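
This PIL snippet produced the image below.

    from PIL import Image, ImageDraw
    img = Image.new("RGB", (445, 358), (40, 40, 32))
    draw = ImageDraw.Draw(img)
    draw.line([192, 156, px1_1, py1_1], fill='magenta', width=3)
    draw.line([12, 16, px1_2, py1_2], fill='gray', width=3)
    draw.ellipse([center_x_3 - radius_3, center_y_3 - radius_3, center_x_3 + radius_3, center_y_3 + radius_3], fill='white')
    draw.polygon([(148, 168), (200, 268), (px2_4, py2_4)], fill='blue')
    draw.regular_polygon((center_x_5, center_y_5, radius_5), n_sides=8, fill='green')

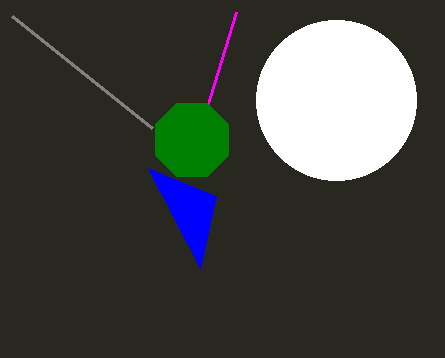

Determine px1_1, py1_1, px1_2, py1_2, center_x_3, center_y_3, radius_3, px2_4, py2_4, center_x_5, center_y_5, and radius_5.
px1_1 = 236; py1_1 = 12; px1_2 = 152; py1_2 = 128; center_x_3 = 336; center_y_3 = 100; radius_3 = 80; px2_4 = 216; py2_4 = 196; center_x_5 = 192; center_y_5 = 140; radius_5 = 40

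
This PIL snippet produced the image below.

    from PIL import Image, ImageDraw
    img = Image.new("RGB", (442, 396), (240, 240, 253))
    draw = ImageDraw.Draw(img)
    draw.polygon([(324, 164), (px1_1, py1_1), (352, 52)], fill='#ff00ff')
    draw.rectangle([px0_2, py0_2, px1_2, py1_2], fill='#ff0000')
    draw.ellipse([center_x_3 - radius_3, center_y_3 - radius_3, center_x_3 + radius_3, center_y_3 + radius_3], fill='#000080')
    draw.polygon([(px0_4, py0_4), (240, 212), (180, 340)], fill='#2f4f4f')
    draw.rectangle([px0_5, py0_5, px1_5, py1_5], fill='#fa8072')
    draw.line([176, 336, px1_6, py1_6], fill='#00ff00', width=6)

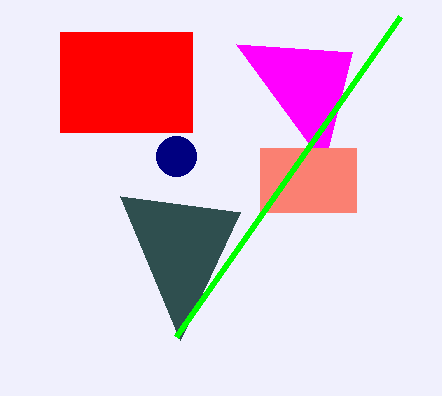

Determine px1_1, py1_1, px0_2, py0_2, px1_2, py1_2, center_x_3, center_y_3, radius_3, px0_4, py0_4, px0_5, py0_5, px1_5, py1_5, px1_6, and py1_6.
px1_1 = 236, py1_1 = 44, px0_2 = 60, py0_2 = 32, px1_2 = 192, py1_2 = 132, center_x_3 = 176, center_y_3 = 156, radius_3 = 20, px0_4 = 120, py0_4 = 196, px0_5 = 260, py0_5 = 148, px1_5 = 356, py1_5 = 212, px1_6 = 400, py1_6 = 16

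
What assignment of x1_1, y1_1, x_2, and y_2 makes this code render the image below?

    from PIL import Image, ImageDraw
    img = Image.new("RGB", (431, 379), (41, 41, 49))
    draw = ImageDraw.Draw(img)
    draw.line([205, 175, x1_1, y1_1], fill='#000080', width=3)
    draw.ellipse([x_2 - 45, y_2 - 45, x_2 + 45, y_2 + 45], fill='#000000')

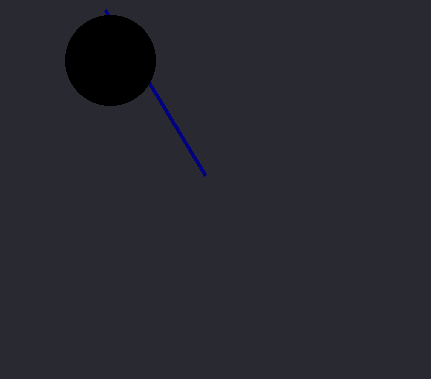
x1_1 = 105
y1_1 = 10
x_2 = 110
y_2 = 60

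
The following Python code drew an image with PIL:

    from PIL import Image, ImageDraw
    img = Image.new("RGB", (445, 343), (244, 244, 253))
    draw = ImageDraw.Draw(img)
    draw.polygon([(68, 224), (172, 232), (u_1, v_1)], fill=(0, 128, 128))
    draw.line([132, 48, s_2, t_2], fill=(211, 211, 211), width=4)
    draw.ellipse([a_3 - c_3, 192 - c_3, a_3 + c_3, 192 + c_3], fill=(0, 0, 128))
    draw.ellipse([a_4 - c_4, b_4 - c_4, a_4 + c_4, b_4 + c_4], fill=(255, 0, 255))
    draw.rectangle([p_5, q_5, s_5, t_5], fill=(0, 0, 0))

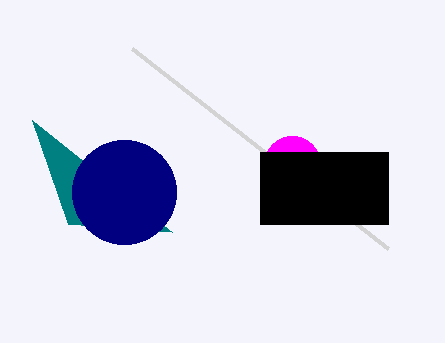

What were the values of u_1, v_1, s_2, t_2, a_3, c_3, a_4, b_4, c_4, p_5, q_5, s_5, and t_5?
u_1 = 32, v_1 = 120, s_2 = 388, t_2 = 248, a_3 = 124, c_3 = 52, a_4 = 292, b_4 = 164, c_4 = 28, p_5 = 260, q_5 = 152, s_5 = 388, t_5 = 224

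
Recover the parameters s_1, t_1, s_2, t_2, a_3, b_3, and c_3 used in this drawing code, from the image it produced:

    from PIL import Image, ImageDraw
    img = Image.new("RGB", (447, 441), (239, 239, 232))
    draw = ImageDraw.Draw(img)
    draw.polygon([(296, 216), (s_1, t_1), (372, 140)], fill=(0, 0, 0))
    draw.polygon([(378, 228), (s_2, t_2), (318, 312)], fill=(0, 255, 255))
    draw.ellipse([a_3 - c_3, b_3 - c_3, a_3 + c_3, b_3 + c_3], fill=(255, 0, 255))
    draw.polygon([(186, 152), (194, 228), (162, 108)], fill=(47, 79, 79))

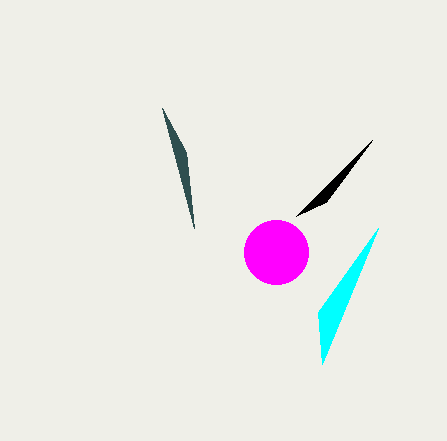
s_1 = 326
t_1 = 202
s_2 = 322
t_2 = 364
a_3 = 276
b_3 = 252
c_3 = 32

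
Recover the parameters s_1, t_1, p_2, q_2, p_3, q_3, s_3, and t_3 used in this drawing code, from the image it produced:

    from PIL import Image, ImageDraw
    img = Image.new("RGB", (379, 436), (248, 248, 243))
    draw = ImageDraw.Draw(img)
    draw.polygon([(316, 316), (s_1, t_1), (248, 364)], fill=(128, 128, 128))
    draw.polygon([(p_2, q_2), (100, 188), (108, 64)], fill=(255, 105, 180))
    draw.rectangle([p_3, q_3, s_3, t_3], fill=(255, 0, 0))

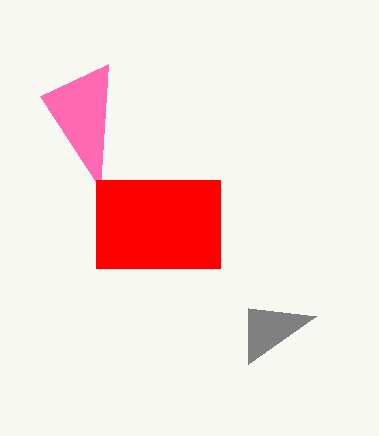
s_1 = 248
t_1 = 308
p_2 = 40
q_2 = 96
p_3 = 96
q_3 = 180
s_3 = 220
t_3 = 268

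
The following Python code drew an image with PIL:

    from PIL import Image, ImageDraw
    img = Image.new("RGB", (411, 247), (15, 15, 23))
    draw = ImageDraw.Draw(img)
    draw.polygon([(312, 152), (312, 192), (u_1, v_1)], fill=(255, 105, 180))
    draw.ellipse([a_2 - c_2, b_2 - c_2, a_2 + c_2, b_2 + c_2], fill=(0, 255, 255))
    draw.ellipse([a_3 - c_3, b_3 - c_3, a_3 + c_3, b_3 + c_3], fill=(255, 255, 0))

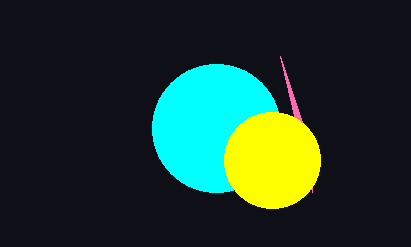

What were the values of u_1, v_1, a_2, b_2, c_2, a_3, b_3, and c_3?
u_1 = 280
v_1 = 56
a_2 = 216
b_2 = 128
c_2 = 64
a_3 = 272
b_3 = 160
c_3 = 48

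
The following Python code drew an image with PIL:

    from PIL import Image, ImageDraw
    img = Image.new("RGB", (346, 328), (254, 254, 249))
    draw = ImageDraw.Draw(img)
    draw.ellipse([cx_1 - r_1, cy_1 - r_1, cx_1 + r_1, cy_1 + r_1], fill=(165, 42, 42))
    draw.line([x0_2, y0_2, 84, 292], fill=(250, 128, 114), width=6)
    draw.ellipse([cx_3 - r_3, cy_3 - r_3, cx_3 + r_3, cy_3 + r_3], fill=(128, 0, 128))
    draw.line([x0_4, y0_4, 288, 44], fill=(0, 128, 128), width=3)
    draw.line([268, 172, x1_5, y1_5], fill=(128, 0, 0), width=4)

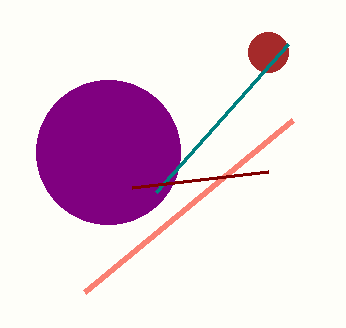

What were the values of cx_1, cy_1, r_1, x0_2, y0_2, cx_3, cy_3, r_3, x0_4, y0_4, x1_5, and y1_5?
cx_1 = 268, cy_1 = 52, r_1 = 20, x0_2 = 292, y0_2 = 120, cx_3 = 108, cy_3 = 152, r_3 = 72, x0_4 = 156, y0_4 = 192, x1_5 = 132, y1_5 = 188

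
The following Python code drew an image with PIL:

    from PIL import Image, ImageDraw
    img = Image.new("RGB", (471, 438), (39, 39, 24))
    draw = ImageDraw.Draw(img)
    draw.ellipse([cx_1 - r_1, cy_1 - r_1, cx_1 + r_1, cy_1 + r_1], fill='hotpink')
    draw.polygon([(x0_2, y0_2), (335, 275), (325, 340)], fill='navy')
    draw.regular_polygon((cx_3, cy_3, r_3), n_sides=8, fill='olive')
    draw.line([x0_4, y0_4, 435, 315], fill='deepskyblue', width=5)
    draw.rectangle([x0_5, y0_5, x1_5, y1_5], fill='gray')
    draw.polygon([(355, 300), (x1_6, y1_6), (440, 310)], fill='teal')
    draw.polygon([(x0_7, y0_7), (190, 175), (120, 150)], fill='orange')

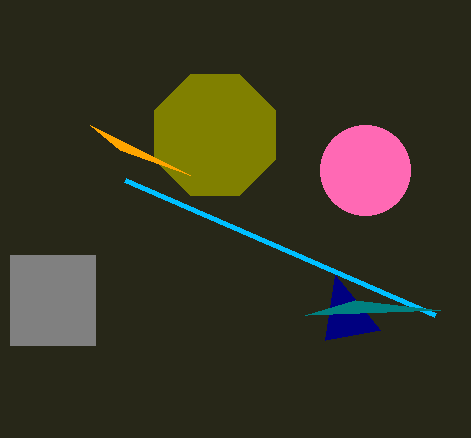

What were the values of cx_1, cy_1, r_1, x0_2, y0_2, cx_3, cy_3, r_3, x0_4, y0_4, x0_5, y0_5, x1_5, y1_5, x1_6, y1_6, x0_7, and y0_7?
cx_1 = 365, cy_1 = 170, r_1 = 45, x0_2 = 380, y0_2 = 330, cx_3 = 215, cy_3 = 135, r_3 = 65, x0_4 = 125, y0_4 = 180, x0_5 = 10, y0_5 = 255, x1_5 = 95, y1_5 = 345, x1_6 = 305, y1_6 = 315, x0_7 = 90, y0_7 = 125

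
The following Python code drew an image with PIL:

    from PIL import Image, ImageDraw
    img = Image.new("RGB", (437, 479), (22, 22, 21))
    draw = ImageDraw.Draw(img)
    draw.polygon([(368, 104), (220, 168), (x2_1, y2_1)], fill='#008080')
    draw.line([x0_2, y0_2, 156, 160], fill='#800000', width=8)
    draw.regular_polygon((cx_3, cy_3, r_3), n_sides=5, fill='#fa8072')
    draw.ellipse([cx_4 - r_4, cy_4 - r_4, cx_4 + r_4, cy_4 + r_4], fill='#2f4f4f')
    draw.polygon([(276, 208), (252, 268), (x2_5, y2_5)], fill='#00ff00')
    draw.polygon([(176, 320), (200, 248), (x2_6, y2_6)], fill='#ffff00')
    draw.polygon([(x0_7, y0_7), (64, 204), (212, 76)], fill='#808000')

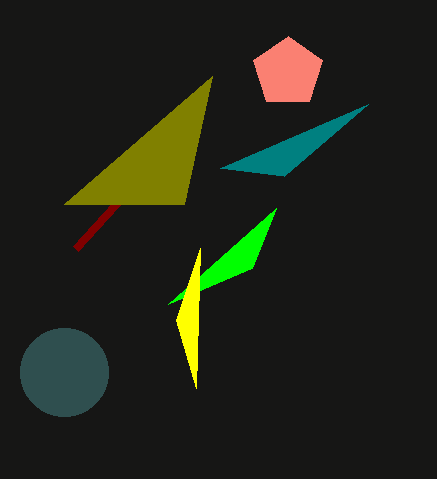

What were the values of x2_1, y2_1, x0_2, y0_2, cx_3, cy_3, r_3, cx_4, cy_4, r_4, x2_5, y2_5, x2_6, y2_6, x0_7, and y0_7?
x2_1 = 284
y2_1 = 176
x0_2 = 76
y0_2 = 248
cx_3 = 288
cy_3 = 72
r_3 = 36
cx_4 = 64
cy_4 = 372
r_4 = 44
x2_5 = 168
y2_5 = 304
x2_6 = 196
y2_6 = 388
x0_7 = 184
y0_7 = 204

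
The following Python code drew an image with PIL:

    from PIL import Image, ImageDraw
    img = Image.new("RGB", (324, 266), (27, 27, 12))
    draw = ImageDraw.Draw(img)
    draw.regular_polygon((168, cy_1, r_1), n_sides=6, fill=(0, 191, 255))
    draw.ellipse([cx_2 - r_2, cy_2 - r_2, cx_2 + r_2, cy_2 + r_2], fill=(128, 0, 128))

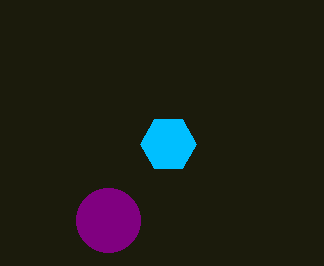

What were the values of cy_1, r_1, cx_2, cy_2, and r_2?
cy_1 = 144, r_1 = 28, cx_2 = 108, cy_2 = 220, r_2 = 32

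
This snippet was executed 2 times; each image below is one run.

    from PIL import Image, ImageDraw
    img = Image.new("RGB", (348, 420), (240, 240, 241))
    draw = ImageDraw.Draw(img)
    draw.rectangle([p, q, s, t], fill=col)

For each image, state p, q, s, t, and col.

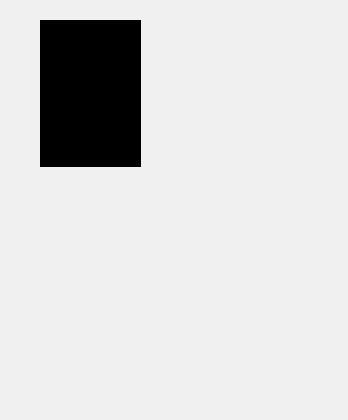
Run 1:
p = 40, q = 20, s = 140, t = 166, col = 'black'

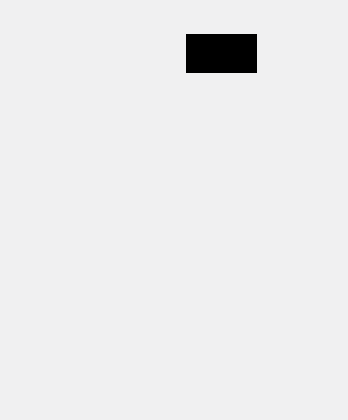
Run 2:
p = 186; q = 34; s = 256; t = 72; col = 'black'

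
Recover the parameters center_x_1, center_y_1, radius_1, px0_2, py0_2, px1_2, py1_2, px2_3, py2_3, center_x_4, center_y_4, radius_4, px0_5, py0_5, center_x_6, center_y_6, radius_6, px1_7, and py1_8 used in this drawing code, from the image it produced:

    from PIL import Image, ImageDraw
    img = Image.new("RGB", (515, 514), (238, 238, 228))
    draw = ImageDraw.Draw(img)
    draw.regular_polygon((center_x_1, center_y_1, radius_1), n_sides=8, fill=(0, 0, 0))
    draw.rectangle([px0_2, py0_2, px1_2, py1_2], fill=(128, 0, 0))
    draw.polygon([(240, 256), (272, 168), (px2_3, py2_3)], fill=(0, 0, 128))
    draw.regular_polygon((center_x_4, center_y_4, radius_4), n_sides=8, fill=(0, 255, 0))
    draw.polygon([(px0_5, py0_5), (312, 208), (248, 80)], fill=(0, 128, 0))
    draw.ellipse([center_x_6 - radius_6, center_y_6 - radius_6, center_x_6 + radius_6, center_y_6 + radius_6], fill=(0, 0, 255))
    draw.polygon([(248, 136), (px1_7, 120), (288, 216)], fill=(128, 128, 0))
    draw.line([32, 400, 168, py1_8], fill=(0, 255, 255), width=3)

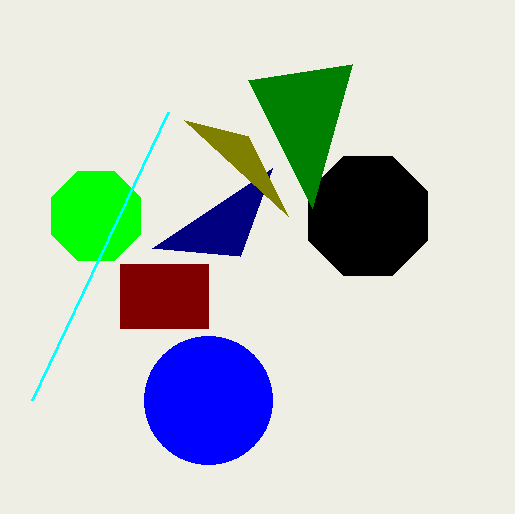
center_x_1 = 368; center_y_1 = 216; radius_1 = 64; px0_2 = 120; py0_2 = 264; px1_2 = 208; py1_2 = 328; px2_3 = 152; py2_3 = 248; center_x_4 = 96; center_y_4 = 216; radius_4 = 48; px0_5 = 352; py0_5 = 64; center_x_6 = 208; center_y_6 = 400; radius_6 = 64; px1_7 = 184; py1_8 = 112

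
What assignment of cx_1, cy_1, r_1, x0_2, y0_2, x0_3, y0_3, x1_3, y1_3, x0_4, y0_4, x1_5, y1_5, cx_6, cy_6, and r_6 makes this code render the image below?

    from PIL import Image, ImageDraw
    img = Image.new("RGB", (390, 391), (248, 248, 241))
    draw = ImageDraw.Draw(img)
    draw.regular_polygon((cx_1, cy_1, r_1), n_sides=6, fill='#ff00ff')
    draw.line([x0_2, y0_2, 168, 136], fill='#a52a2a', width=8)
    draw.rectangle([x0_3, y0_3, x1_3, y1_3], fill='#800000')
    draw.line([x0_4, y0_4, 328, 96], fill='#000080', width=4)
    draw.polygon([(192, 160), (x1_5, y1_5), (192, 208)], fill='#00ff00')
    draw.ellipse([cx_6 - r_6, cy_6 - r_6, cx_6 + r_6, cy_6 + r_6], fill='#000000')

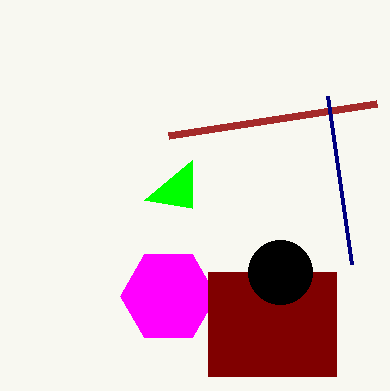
cx_1 = 168; cy_1 = 296; r_1 = 48; x0_2 = 376; y0_2 = 104; x0_3 = 208; y0_3 = 272; x1_3 = 336; y1_3 = 376; x0_4 = 352; y0_4 = 264; x1_5 = 144; y1_5 = 200; cx_6 = 280; cy_6 = 272; r_6 = 32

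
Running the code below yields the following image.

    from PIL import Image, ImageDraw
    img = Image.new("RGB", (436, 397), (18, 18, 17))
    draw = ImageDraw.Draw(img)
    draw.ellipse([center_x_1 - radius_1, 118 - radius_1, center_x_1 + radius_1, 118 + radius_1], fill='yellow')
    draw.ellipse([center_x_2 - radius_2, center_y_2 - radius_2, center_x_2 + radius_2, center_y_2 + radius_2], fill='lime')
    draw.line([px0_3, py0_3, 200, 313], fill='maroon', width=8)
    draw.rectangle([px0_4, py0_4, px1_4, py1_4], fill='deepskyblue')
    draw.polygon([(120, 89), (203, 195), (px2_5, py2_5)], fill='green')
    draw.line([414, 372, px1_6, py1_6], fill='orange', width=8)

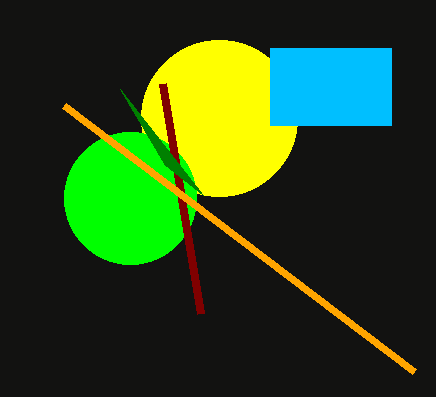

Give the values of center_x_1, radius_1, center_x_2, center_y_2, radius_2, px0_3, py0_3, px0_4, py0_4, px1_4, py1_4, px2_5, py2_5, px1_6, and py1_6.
center_x_1 = 219, radius_1 = 78, center_x_2 = 130, center_y_2 = 198, radius_2 = 66, px0_3 = 162, py0_3 = 83, px0_4 = 270, py0_4 = 48, px1_4 = 391, py1_4 = 125, px2_5 = 165, py2_5 = 165, px1_6 = 64, py1_6 = 106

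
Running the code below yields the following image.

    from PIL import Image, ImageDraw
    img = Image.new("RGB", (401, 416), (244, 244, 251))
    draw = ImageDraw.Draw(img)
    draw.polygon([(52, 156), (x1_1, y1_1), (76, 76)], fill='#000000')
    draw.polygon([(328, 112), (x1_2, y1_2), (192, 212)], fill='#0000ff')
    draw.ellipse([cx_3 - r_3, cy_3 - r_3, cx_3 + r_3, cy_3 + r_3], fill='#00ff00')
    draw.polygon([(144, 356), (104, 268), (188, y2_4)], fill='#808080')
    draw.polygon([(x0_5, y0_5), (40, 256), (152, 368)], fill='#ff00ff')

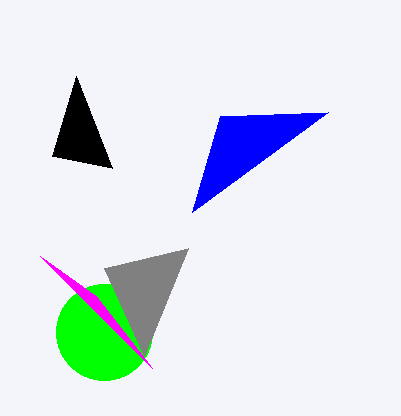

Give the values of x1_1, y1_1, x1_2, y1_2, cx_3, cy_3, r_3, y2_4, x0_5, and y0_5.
x1_1 = 112, y1_1 = 168, x1_2 = 220, y1_2 = 116, cx_3 = 104, cy_3 = 332, r_3 = 48, y2_4 = 248, x0_5 = 96, y0_5 = 296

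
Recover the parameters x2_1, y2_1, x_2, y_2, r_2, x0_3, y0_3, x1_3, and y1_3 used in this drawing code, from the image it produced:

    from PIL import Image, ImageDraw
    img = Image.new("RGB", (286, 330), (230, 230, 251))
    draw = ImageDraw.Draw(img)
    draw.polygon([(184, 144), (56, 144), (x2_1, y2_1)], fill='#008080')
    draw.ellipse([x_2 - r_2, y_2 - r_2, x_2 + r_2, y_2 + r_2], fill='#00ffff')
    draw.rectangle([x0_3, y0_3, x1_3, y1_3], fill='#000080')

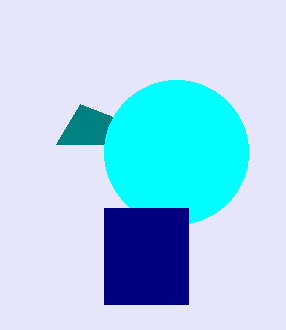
x2_1 = 80, y2_1 = 104, x_2 = 176, y_2 = 152, r_2 = 72, x0_3 = 104, y0_3 = 208, x1_3 = 188, y1_3 = 304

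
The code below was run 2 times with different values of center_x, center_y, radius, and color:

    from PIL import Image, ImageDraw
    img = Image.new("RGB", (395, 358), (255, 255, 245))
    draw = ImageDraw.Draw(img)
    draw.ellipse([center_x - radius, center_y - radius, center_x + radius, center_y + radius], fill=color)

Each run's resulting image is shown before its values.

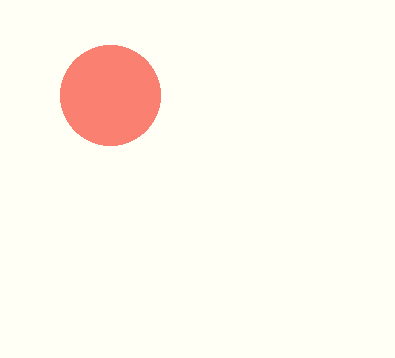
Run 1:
center_x = 110
center_y = 95
radius = 50
color = 'salmon'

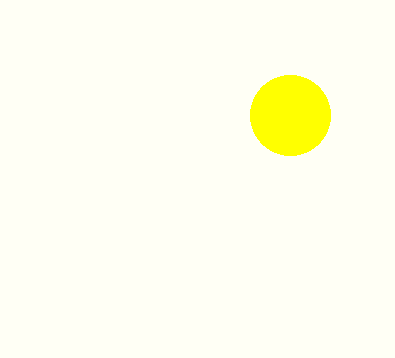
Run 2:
center_x = 290
center_y = 115
radius = 40
color = 'yellow'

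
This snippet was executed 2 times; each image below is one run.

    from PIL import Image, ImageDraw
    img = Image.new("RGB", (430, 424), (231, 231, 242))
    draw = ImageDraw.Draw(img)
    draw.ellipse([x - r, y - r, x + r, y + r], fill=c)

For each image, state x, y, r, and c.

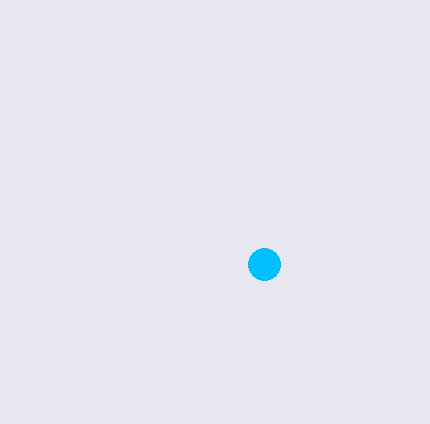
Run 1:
x = 264, y = 264, r = 16, c = 'deepskyblue'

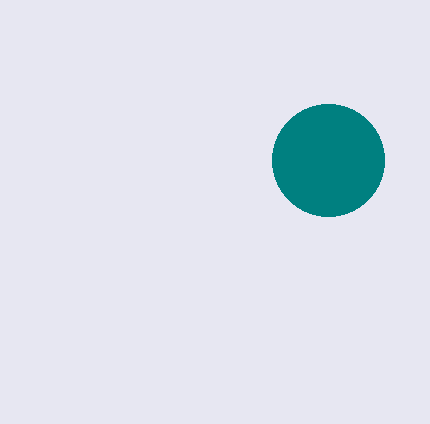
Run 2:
x = 328
y = 160
r = 56
c = 'teal'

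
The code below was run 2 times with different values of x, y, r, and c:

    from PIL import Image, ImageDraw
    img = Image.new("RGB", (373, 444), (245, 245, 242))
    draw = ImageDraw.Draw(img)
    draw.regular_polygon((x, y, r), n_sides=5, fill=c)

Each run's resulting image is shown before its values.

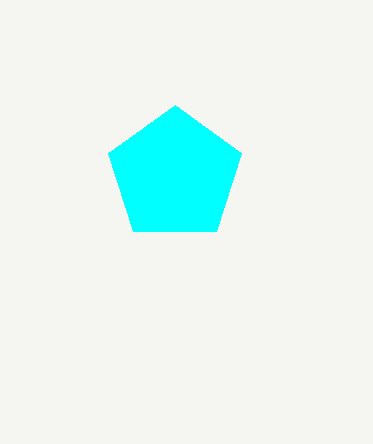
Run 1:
x = 175
y = 175
r = 70
c = 'cyan'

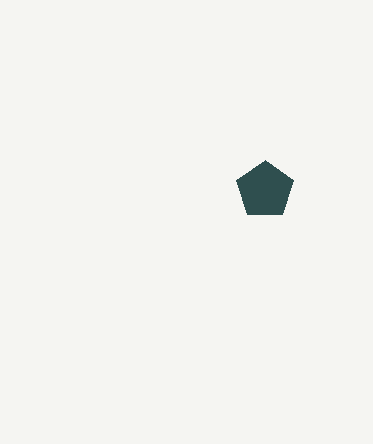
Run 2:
x = 265
y = 190
r = 30
c = 'darkslategray'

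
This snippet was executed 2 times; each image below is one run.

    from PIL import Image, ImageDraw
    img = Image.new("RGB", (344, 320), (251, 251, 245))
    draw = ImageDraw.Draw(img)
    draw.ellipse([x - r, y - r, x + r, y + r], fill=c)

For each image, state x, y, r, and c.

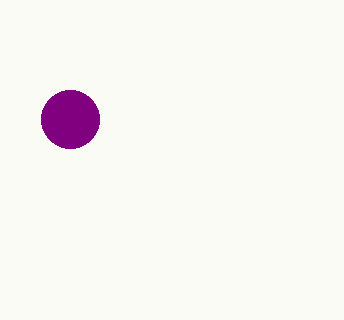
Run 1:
x = 70, y = 119, r = 29, c = 'purple'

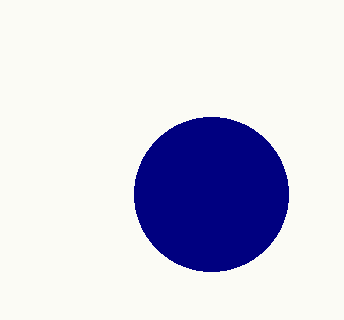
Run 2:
x = 211, y = 194, r = 77, c = 'navy'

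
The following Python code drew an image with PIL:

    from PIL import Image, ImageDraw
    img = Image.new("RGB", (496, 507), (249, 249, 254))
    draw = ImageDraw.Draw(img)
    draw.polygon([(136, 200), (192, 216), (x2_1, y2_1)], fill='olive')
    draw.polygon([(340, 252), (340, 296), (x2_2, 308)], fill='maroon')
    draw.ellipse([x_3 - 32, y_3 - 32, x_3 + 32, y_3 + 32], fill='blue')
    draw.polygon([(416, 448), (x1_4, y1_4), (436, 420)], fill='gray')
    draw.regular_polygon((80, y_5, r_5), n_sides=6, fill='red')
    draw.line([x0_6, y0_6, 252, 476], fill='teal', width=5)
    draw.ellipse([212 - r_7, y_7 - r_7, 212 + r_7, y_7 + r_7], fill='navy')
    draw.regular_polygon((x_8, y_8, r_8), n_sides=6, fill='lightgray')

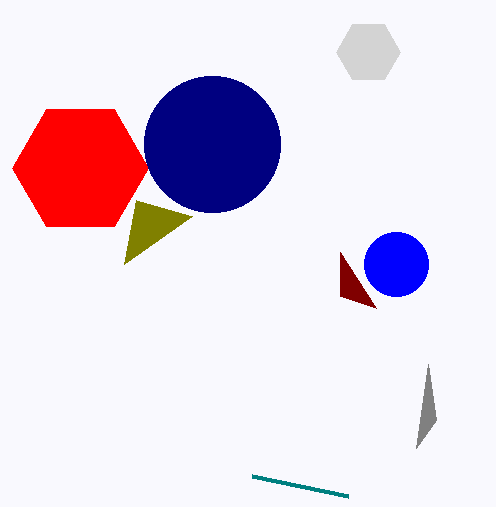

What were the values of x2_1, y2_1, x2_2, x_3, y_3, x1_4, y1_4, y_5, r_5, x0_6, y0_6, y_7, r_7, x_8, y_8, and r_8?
x2_1 = 124
y2_1 = 264
x2_2 = 376
x_3 = 396
y_3 = 264
x1_4 = 428
y1_4 = 364
y_5 = 168
r_5 = 68
x0_6 = 348
y0_6 = 496
y_7 = 144
r_7 = 68
x_8 = 368
y_8 = 52
r_8 = 32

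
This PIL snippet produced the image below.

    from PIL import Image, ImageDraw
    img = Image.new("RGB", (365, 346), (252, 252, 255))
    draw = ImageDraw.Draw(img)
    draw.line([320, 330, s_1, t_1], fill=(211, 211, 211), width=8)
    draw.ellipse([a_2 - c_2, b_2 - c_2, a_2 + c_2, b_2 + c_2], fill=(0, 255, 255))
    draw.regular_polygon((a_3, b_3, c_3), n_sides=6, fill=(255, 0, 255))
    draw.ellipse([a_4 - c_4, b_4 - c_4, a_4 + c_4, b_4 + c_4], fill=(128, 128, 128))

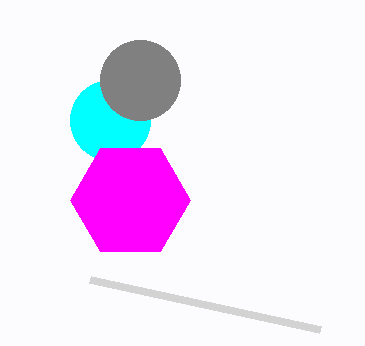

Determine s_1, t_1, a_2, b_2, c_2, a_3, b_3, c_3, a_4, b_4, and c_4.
s_1 = 90, t_1 = 280, a_2 = 110, b_2 = 120, c_2 = 40, a_3 = 130, b_3 = 200, c_3 = 60, a_4 = 140, b_4 = 80, c_4 = 40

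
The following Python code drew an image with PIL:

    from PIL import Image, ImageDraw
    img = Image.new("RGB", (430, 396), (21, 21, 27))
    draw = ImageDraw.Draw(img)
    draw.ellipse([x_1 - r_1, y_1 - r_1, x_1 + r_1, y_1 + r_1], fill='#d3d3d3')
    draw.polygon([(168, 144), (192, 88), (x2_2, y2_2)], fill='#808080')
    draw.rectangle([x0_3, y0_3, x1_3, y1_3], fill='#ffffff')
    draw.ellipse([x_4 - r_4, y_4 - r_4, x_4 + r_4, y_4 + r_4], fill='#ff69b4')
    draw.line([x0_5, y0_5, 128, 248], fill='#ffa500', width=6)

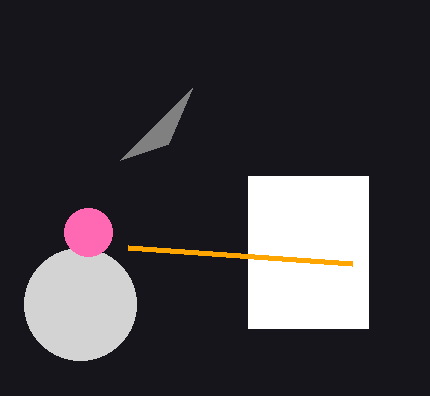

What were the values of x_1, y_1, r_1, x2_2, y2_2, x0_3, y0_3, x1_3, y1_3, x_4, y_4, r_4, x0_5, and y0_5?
x_1 = 80, y_1 = 304, r_1 = 56, x2_2 = 120, y2_2 = 160, x0_3 = 248, y0_3 = 176, x1_3 = 368, y1_3 = 328, x_4 = 88, y_4 = 232, r_4 = 24, x0_5 = 352, y0_5 = 264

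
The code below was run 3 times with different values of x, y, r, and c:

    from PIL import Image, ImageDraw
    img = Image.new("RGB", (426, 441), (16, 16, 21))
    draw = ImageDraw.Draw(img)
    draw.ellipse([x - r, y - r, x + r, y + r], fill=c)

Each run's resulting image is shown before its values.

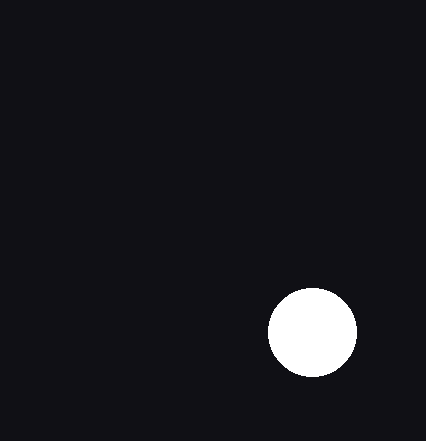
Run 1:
x = 312; y = 332; r = 44; c = 'white'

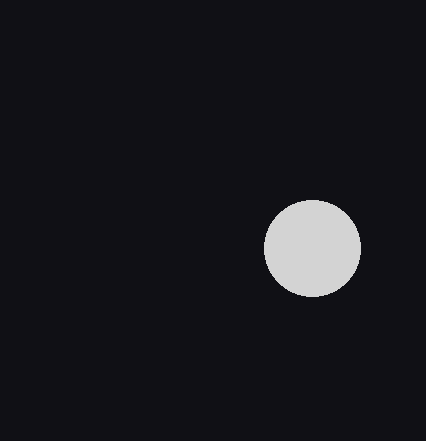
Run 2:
x = 312; y = 248; r = 48; c = 'lightgray'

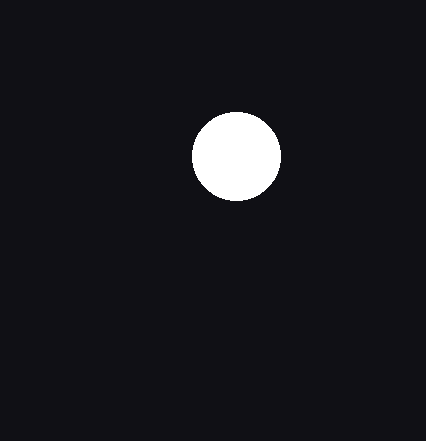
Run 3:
x = 236; y = 156; r = 44; c = 'white'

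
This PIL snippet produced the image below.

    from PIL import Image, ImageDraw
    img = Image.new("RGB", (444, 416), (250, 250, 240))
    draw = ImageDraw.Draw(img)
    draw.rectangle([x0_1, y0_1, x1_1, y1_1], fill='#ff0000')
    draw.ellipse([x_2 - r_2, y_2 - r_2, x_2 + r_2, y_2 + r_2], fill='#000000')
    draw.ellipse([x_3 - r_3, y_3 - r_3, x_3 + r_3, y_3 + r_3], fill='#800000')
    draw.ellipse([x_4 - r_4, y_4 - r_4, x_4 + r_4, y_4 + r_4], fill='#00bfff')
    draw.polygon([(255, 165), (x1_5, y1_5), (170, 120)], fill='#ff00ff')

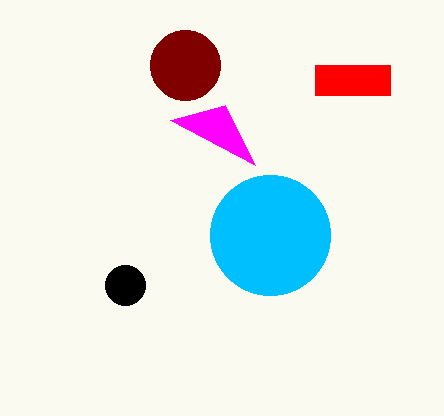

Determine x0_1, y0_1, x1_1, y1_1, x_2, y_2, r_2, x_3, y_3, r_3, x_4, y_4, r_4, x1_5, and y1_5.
x0_1 = 315; y0_1 = 65; x1_1 = 390; y1_1 = 95; x_2 = 125; y_2 = 285; r_2 = 20; x_3 = 185; y_3 = 65; r_3 = 35; x_4 = 270; y_4 = 235; r_4 = 60; x1_5 = 225; y1_5 = 105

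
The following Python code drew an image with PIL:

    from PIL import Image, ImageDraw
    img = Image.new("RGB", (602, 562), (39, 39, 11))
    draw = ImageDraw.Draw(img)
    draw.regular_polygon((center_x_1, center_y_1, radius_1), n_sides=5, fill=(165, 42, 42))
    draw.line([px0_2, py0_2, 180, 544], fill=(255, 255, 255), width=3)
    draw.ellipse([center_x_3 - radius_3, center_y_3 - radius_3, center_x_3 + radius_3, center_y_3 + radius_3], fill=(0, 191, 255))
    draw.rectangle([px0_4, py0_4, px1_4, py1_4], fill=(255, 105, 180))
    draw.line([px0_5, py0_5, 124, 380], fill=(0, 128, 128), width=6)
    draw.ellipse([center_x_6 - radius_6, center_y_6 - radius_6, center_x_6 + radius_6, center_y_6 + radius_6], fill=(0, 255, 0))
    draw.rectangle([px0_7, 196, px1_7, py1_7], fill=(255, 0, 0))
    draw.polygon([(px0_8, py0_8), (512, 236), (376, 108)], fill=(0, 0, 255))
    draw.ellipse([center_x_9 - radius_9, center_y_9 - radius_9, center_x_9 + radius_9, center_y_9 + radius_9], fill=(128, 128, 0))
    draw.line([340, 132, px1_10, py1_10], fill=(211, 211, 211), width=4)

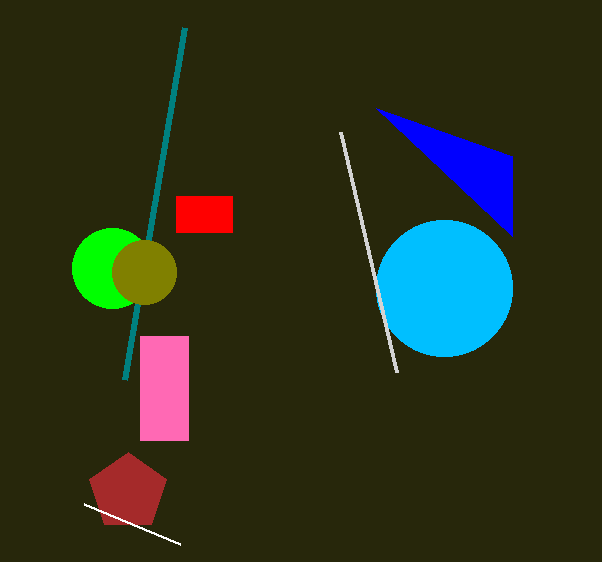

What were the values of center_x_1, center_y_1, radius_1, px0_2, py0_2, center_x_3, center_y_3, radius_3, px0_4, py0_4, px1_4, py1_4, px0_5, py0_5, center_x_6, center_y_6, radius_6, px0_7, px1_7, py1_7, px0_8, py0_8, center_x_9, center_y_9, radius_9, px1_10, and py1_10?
center_x_1 = 128; center_y_1 = 492; radius_1 = 40; px0_2 = 84; py0_2 = 504; center_x_3 = 444; center_y_3 = 288; radius_3 = 68; px0_4 = 140; py0_4 = 336; px1_4 = 188; py1_4 = 440; px0_5 = 184; py0_5 = 28; center_x_6 = 112; center_y_6 = 268; radius_6 = 40; px0_7 = 176; px1_7 = 232; py1_7 = 232; px0_8 = 512; py0_8 = 156; center_x_9 = 144; center_y_9 = 272; radius_9 = 32; px1_10 = 396; py1_10 = 372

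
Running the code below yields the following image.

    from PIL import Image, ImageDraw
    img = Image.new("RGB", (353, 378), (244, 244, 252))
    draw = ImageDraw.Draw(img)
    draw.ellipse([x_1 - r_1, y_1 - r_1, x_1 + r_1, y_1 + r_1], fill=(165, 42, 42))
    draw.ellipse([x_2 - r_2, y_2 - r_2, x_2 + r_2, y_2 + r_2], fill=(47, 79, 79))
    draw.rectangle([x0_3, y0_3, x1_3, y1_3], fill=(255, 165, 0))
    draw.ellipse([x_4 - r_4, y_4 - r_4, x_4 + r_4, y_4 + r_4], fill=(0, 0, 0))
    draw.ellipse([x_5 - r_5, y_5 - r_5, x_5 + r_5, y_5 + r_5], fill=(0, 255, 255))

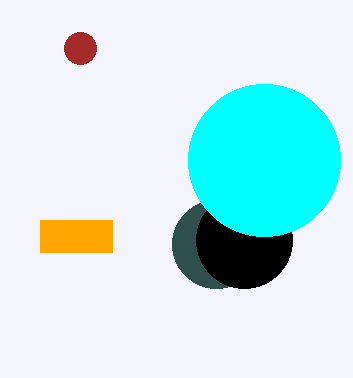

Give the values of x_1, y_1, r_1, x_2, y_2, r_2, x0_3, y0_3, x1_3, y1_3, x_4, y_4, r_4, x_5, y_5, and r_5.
x_1 = 80, y_1 = 48, r_1 = 16, x_2 = 216, y_2 = 244, r_2 = 44, x0_3 = 40, y0_3 = 220, x1_3 = 112, y1_3 = 252, x_4 = 244, y_4 = 240, r_4 = 48, x_5 = 264, y_5 = 160, r_5 = 76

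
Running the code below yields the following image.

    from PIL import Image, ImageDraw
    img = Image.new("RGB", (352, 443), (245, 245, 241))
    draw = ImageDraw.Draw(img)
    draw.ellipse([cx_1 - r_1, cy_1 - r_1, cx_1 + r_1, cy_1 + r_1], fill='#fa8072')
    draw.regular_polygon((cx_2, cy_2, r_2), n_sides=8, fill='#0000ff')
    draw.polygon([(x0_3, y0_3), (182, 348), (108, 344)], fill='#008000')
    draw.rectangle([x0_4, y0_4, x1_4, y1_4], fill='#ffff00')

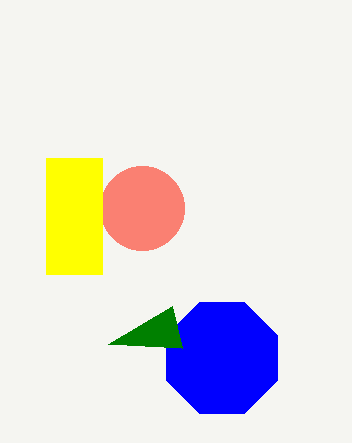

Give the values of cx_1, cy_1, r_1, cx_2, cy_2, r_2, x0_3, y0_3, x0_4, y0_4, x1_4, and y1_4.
cx_1 = 142; cy_1 = 208; r_1 = 42; cx_2 = 222; cy_2 = 358; r_2 = 60; x0_3 = 172; y0_3 = 306; x0_4 = 46; y0_4 = 158; x1_4 = 102; y1_4 = 274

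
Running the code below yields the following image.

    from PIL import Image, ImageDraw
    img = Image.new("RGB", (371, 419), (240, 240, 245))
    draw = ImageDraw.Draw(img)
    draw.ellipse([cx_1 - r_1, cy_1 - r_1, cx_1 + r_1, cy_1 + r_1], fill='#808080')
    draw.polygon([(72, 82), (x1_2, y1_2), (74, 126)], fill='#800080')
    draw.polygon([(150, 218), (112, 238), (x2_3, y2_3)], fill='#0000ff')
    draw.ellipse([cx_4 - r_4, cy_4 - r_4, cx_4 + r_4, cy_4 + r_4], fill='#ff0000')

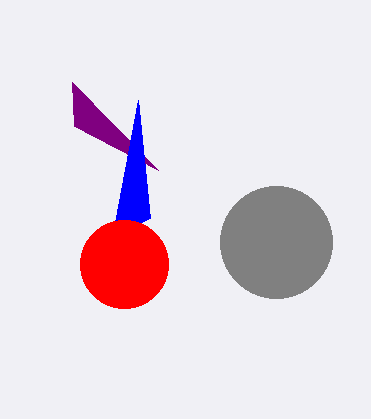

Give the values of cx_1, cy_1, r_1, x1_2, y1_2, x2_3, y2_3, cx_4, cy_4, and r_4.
cx_1 = 276, cy_1 = 242, r_1 = 56, x1_2 = 158, y1_2 = 170, x2_3 = 138, y2_3 = 100, cx_4 = 124, cy_4 = 264, r_4 = 44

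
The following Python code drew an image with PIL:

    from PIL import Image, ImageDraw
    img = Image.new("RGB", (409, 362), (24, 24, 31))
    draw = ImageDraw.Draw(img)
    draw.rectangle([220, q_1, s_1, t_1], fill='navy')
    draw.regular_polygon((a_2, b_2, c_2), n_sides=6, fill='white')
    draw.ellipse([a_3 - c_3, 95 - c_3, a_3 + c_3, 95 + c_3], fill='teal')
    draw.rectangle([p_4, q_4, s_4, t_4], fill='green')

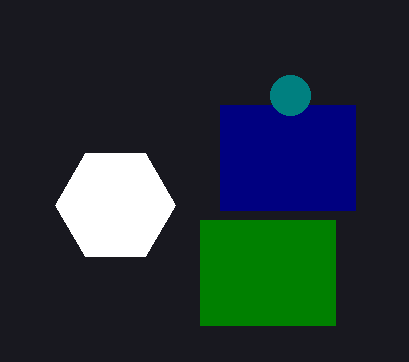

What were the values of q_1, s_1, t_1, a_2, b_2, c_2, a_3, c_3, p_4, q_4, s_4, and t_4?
q_1 = 105
s_1 = 355
t_1 = 210
a_2 = 115
b_2 = 205
c_2 = 60
a_3 = 290
c_3 = 20
p_4 = 200
q_4 = 220
s_4 = 335
t_4 = 325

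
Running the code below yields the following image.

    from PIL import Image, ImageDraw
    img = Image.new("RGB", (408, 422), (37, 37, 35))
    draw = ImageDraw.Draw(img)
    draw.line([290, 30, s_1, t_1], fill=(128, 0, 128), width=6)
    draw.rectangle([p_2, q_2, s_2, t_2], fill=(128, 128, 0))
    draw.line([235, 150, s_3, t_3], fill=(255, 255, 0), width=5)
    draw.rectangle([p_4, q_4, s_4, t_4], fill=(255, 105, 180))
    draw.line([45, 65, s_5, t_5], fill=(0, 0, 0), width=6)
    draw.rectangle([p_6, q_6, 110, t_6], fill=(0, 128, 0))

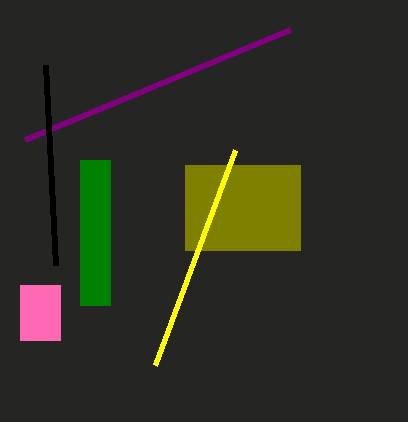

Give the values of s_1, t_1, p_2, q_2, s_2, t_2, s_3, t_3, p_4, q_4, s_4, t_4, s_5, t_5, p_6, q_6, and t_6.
s_1 = 25, t_1 = 140, p_2 = 185, q_2 = 165, s_2 = 300, t_2 = 250, s_3 = 155, t_3 = 365, p_4 = 20, q_4 = 285, s_4 = 60, t_4 = 340, s_5 = 55, t_5 = 265, p_6 = 80, q_6 = 160, t_6 = 305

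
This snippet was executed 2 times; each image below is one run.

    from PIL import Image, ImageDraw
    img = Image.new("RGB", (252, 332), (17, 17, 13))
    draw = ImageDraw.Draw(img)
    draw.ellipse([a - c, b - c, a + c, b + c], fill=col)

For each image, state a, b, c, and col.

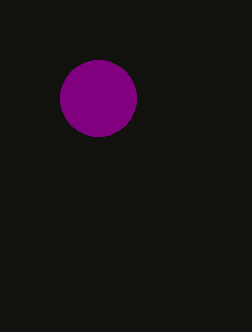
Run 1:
a = 98
b = 98
c = 38
col = 'purple'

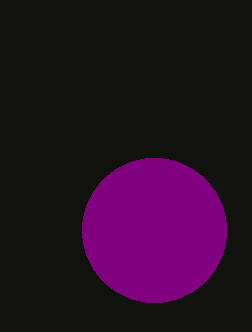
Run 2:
a = 154, b = 230, c = 72, col = 'purple'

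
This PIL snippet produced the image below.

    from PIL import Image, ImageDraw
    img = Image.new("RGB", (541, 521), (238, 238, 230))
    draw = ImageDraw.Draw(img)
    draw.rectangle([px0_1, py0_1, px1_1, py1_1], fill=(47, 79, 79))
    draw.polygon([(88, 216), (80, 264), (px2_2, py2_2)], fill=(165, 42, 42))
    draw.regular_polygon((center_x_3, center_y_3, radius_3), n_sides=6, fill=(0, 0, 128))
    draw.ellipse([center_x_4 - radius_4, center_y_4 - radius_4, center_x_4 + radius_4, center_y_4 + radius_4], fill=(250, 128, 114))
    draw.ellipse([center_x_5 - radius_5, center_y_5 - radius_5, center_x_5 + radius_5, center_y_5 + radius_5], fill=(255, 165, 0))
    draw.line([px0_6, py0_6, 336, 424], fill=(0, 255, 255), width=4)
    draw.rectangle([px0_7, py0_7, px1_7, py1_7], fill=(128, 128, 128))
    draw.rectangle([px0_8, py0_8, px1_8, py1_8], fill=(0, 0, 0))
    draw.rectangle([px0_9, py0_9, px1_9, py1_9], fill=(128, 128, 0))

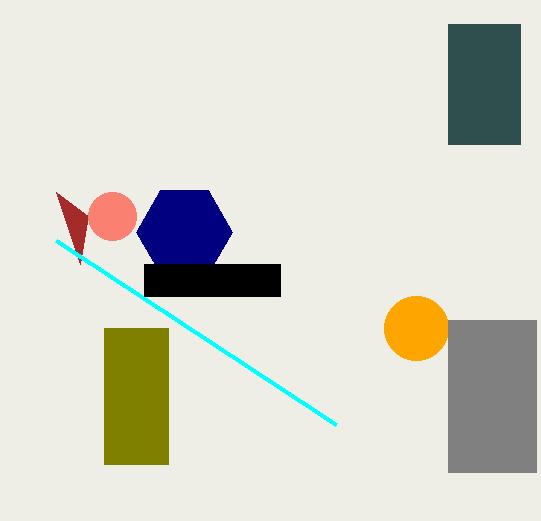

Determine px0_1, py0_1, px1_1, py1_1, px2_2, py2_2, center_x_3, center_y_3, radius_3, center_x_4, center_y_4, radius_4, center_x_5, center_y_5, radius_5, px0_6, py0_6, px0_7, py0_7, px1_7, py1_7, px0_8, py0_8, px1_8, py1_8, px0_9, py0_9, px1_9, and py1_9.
px0_1 = 448; py0_1 = 24; px1_1 = 520; py1_1 = 144; px2_2 = 56; py2_2 = 192; center_x_3 = 184; center_y_3 = 232; radius_3 = 48; center_x_4 = 112; center_y_4 = 216; radius_4 = 24; center_x_5 = 416; center_y_5 = 328; radius_5 = 32; px0_6 = 56; py0_6 = 240; px0_7 = 448; py0_7 = 320; px1_7 = 536; py1_7 = 472; px0_8 = 144; py0_8 = 264; px1_8 = 280; py1_8 = 296; px0_9 = 104; py0_9 = 328; px1_9 = 168; py1_9 = 464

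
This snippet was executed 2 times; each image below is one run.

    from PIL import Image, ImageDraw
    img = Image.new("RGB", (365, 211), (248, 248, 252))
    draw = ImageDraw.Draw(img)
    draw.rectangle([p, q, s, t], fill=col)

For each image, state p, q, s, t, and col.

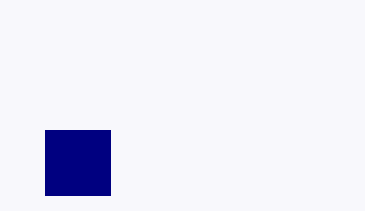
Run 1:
p = 45; q = 130; s = 110; t = 195; col = 'navy'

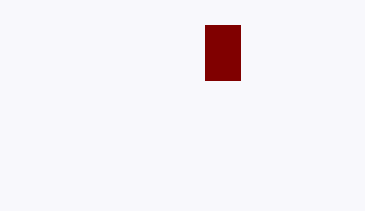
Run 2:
p = 205
q = 25
s = 240
t = 80
col = 'maroon'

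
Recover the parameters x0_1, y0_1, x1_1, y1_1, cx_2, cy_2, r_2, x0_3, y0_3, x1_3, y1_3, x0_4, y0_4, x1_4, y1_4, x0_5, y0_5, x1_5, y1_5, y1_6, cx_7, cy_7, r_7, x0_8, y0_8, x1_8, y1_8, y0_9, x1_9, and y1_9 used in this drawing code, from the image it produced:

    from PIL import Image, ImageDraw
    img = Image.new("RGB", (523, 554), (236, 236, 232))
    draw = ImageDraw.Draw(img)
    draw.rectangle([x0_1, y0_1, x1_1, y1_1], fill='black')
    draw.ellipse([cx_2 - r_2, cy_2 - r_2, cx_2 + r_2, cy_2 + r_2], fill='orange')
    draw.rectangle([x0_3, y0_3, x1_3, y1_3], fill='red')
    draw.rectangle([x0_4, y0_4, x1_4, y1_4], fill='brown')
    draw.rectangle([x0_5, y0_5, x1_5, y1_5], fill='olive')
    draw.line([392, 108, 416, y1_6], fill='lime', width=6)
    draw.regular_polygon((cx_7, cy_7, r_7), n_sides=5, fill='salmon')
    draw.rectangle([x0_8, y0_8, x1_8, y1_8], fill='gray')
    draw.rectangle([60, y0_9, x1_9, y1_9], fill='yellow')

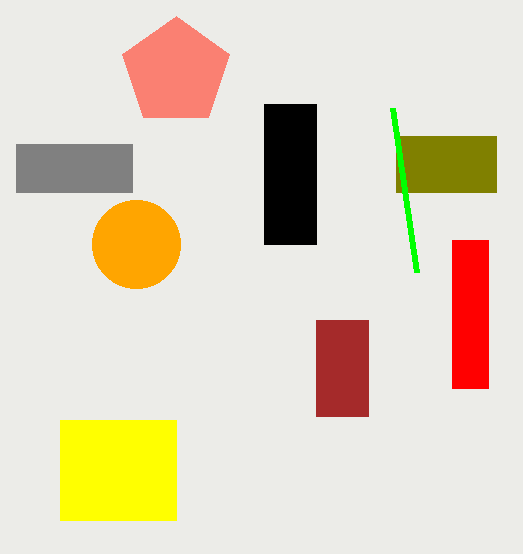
x0_1 = 264, y0_1 = 104, x1_1 = 316, y1_1 = 244, cx_2 = 136, cy_2 = 244, r_2 = 44, x0_3 = 452, y0_3 = 240, x1_3 = 488, y1_3 = 388, x0_4 = 316, y0_4 = 320, x1_4 = 368, y1_4 = 416, x0_5 = 396, y0_5 = 136, x1_5 = 496, y1_5 = 192, y1_6 = 272, cx_7 = 176, cy_7 = 72, r_7 = 56, x0_8 = 16, y0_8 = 144, x1_8 = 132, y1_8 = 192, y0_9 = 420, x1_9 = 176, y1_9 = 520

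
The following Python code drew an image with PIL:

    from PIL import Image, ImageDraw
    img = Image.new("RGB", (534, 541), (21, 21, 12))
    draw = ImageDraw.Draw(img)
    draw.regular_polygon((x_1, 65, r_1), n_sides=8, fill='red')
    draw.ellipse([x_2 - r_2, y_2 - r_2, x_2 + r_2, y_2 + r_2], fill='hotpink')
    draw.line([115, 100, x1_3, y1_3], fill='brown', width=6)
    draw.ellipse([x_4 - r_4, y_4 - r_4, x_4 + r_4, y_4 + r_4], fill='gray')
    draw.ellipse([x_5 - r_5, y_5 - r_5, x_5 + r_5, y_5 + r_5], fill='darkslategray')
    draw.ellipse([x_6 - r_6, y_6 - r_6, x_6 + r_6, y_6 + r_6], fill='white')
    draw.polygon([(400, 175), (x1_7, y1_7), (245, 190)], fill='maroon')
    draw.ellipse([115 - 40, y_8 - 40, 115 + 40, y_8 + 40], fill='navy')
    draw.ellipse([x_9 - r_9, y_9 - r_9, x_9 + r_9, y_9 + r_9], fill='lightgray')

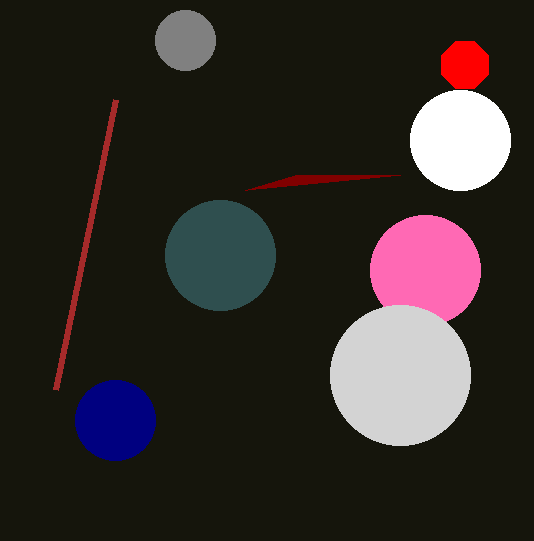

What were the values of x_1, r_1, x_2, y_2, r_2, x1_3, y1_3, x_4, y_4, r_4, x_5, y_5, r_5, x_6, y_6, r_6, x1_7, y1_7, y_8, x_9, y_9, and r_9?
x_1 = 465, r_1 = 25, x_2 = 425, y_2 = 270, r_2 = 55, x1_3 = 55, y1_3 = 390, x_4 = 185, y_4 = 40, r_4 = 30, x_5 = 220, y_5 = 255, r_5 = 55, x_6 = 460, y_6 = 140, r_6 = 50, x1_7 = 295, y1_7 = 175, y_8 = 420, x_9 = 400, y_9 = 375, r_9 = 70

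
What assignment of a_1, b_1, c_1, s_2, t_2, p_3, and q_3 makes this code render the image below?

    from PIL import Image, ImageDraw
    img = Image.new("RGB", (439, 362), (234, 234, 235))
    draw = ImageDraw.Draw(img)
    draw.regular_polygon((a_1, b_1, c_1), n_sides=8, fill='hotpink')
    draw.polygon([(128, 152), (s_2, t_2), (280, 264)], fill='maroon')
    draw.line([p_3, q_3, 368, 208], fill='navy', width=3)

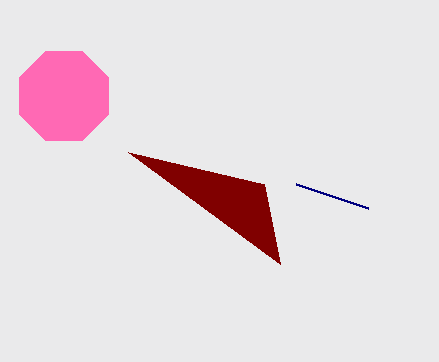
a_1 = 64; b_1 = 96; c_1 = 48; s_2 = 264; t_2 = 184; p_3 = 296; q_3 = 184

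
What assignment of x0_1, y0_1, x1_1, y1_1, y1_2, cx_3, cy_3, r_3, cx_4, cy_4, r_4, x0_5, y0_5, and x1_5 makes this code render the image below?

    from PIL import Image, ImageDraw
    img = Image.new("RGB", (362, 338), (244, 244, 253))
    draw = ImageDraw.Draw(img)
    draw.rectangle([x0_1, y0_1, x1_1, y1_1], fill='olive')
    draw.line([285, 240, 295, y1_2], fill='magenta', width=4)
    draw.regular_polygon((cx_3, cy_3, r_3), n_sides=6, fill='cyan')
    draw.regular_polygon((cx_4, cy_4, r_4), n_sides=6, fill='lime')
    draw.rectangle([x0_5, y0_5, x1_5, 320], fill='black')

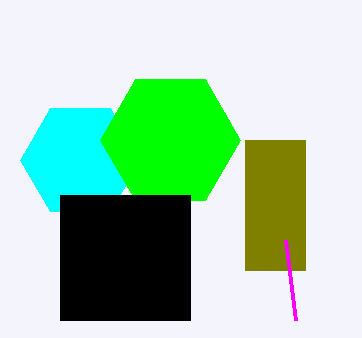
x0_1 = 245, y0_1 = 140, x1_1 = 305, y1_1 = 270, y1_2 = 320, cx_3 = 80, cy_3 = 160, r_3 = 60, cx_4 = 170, cy_4 = 140, r_4 = 70, x0_5 = 60, y0_5 = 195, x1_5 = 190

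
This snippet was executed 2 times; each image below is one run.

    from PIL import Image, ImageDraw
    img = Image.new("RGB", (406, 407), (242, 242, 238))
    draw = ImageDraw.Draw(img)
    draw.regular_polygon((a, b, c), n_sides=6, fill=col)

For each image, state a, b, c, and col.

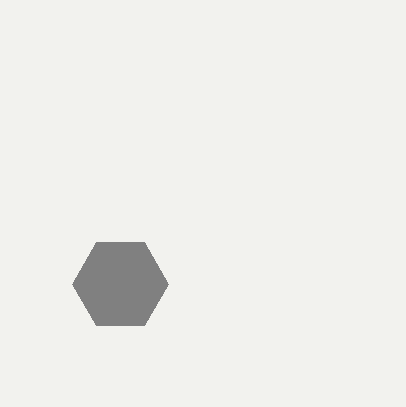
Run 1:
a = 120; b = 284; c = 48; col = 'gray'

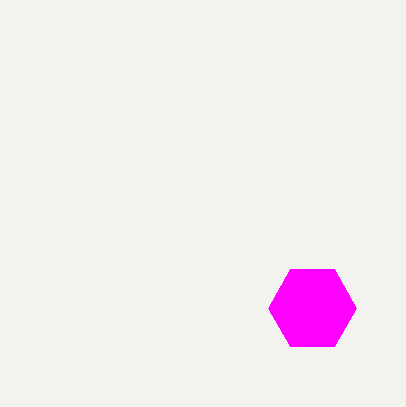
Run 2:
a = 312
b = 308
c = 44
col = 'magenta'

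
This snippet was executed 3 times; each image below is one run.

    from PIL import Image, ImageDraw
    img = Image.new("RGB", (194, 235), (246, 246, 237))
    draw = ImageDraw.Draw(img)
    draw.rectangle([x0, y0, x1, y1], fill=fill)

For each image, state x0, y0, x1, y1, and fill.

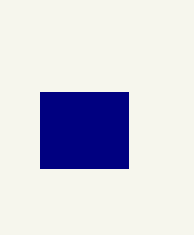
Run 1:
x0 = 40
y0 = 92
x1 = 128
y1 = 168
fill = 'navy'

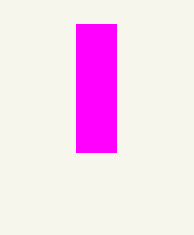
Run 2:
x0 = 76; y0 = 24; x1 = 116; y1 = 152; fill = 'magenta'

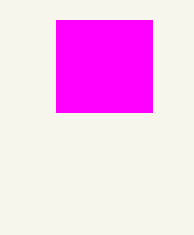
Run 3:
x0 = 56; y0 = 20; x1 = 152; y1 = 112; fill = 'magenta'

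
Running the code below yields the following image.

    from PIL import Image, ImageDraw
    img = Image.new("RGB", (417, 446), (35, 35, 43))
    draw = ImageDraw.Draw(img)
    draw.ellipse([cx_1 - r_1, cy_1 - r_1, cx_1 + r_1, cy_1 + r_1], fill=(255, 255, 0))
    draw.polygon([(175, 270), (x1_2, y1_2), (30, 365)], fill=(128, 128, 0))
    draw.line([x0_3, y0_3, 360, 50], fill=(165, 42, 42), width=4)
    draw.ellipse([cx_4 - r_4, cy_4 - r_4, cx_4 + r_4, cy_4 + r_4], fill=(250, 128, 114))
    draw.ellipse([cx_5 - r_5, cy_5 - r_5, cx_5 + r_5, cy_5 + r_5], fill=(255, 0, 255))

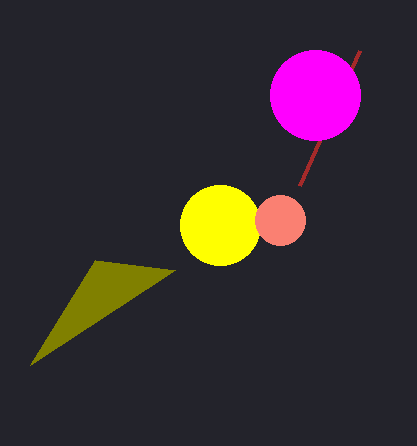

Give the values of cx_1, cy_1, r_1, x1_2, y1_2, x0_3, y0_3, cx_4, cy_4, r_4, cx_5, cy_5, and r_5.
cx_1 = 220
cy_1 = 225
r_1 = 40
x1_2 = 95
y1_2 = 260
x0_3 = 300
y0_3 = 185
cx_4 = 280
cy_4 = 220
r_4 = 25
cx_5 = 315
cy_5 = 95
r_5 = 45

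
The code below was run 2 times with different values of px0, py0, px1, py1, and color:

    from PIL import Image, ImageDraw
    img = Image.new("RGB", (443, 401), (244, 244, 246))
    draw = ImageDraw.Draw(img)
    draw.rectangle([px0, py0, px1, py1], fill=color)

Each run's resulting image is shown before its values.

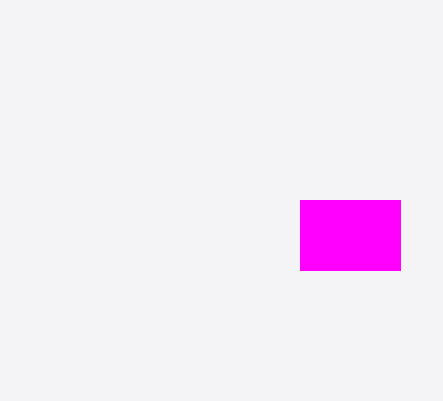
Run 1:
px0 = 300, py0 = 200, px1 = 400, py1 = 270, color = 'magenta'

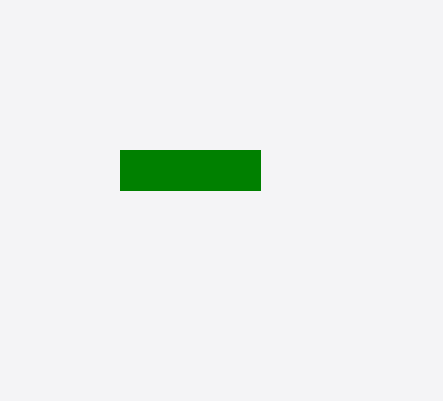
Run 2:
px0 = 120
py0 = 150
px1 = 260
py1 = 190
color = 'green'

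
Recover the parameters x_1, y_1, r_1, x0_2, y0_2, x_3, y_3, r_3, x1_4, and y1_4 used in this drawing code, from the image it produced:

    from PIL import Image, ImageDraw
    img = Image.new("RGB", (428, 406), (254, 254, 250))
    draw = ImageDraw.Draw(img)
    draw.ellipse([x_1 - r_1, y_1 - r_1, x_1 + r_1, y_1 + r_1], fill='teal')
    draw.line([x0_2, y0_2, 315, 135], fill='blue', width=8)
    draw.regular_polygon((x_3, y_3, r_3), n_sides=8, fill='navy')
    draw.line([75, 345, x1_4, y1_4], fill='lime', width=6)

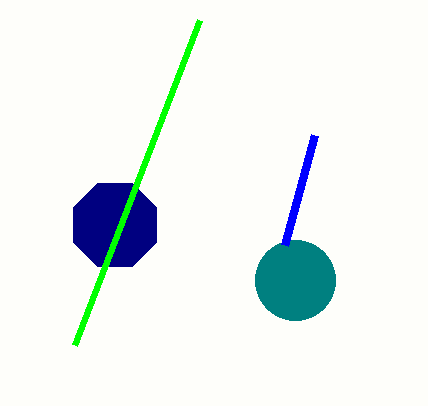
x_1 = 295
y_1 = 280
r_1 = 40
x0_2 = 285
y0_2 = 245
x_3 = 115
y_3 = 225
r_3 = 45
x1_4 = 200
y1_4 = 20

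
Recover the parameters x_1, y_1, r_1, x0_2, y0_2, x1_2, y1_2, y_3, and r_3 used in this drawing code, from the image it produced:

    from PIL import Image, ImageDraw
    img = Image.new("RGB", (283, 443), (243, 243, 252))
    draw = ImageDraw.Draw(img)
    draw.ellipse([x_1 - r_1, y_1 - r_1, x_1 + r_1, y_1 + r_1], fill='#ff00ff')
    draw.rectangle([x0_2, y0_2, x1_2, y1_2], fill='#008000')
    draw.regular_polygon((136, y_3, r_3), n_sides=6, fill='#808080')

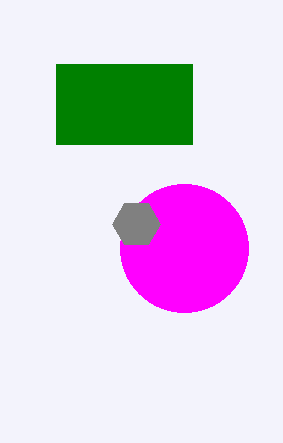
x_1 = 184
y_1 = 248
r_1 = 64
x0_2 = 56
y0_2 = 64
x1_2 = 192
y1_2 = 144
y_3 = 224
r_3 = 24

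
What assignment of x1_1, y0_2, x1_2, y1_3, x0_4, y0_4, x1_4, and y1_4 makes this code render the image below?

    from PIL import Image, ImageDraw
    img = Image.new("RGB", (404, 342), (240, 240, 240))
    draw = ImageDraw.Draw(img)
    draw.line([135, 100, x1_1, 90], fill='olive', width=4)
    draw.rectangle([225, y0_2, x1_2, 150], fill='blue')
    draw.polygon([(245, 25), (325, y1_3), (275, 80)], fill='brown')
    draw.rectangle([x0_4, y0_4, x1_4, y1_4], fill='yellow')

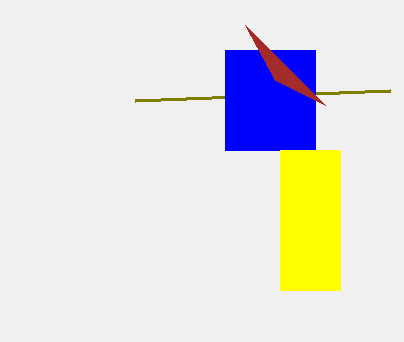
x1_1 = 390; y0_2 = 50; x1_2 = 315; y1_3 = 105; x0_4 = 280; y0_4 = 150; x1_4 = 340; y1_4 = 290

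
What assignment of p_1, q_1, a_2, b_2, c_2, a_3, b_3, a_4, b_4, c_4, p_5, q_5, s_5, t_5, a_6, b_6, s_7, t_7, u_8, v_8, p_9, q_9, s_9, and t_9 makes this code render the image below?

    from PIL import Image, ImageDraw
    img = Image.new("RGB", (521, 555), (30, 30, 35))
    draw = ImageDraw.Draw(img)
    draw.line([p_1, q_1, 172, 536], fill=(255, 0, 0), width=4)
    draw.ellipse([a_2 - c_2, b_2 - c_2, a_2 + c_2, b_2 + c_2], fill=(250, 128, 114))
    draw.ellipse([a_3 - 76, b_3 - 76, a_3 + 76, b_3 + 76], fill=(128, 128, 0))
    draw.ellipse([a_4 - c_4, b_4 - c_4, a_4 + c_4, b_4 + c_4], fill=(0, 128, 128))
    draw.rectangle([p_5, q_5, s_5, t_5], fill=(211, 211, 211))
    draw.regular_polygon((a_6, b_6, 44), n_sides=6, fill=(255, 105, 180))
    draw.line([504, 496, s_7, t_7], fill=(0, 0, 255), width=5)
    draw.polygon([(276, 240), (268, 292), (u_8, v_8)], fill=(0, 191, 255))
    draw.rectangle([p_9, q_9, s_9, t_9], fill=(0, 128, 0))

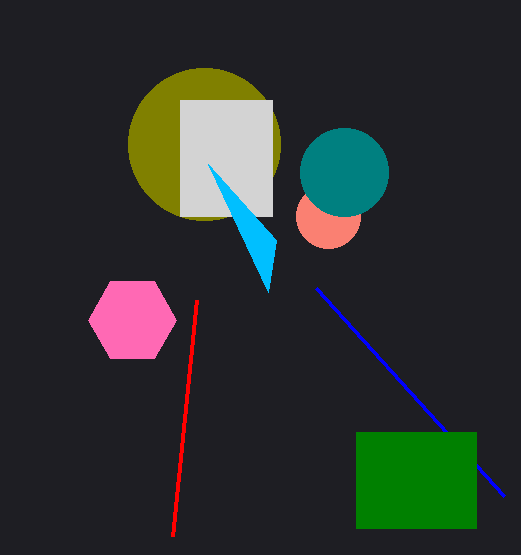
p_1 = 196; q_1 = 300; a_2 = 328; b_2 = 216; c_2 = 32; a_3 = 204; b_3 = 144; a_4 = 344; b_4 = 172; c_4 = 44; p_5 = 180; q_5 = 100; s_5 = 272; t_5 = 216; a_6 = 132; b_6 = 320; s_7 = 316; t_7 = 288; u_8 = 208; v_8 = 164; p_9 = 356; q_9 = 432; s_9 = 476; t_9 = 528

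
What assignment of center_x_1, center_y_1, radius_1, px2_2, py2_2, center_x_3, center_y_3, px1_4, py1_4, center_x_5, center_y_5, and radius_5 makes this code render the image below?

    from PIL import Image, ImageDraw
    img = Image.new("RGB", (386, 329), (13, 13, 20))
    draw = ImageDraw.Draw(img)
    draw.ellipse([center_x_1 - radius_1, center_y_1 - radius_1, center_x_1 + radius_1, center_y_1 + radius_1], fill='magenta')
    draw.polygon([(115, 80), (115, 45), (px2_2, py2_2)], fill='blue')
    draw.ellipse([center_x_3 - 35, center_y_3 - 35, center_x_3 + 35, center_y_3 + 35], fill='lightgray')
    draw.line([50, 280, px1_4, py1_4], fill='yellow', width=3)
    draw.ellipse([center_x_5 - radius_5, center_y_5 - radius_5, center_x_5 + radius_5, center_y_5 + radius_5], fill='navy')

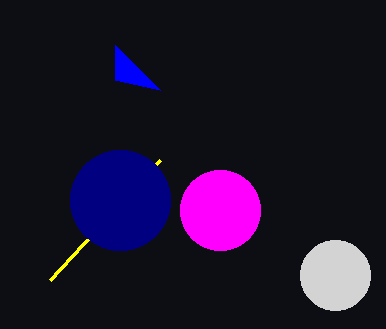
center_x_1 = 220
center_y_1 = 210
radius_1 = 40
px2_2 = 160
py2_2 = 90
center_x_3 = 335
center_y_3 = 275
px1_4 = 160
py1_4 = 160
center_x_5 = 120
center_y_5 = 200
radius_5 = 50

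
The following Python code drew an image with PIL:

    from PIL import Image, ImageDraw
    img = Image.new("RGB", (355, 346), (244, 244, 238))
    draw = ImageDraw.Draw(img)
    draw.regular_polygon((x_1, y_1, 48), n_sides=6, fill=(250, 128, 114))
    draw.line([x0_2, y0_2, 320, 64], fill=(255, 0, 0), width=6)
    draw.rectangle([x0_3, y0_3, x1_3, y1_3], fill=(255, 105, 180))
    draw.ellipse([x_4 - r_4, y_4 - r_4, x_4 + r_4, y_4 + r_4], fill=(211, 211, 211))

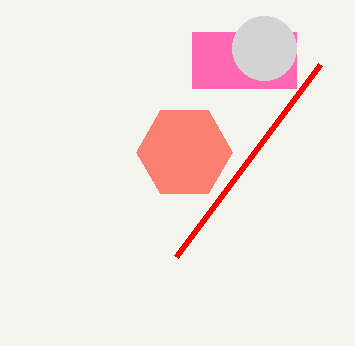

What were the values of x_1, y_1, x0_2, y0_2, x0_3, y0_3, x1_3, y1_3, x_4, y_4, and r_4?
x_1 = 184; y_1 = 152; x0_2 = 176; y0_2 = 256; x0_3 = 192; y0_3 = 32; x1_3 = 296; y1_3 = 88; x_4 = 264; y_4 = 48; r_4 = 32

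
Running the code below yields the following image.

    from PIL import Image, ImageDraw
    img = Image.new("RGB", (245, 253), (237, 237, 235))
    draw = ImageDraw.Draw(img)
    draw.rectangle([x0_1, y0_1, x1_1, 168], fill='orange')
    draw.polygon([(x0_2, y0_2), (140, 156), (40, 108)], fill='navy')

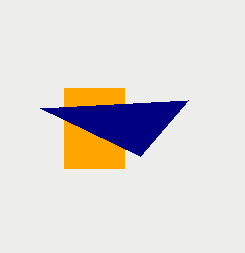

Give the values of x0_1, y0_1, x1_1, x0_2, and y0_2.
x0_1 = 64; y0_1 = 88; x1_1 = 124; x0_2 = 188; y0_2 = 100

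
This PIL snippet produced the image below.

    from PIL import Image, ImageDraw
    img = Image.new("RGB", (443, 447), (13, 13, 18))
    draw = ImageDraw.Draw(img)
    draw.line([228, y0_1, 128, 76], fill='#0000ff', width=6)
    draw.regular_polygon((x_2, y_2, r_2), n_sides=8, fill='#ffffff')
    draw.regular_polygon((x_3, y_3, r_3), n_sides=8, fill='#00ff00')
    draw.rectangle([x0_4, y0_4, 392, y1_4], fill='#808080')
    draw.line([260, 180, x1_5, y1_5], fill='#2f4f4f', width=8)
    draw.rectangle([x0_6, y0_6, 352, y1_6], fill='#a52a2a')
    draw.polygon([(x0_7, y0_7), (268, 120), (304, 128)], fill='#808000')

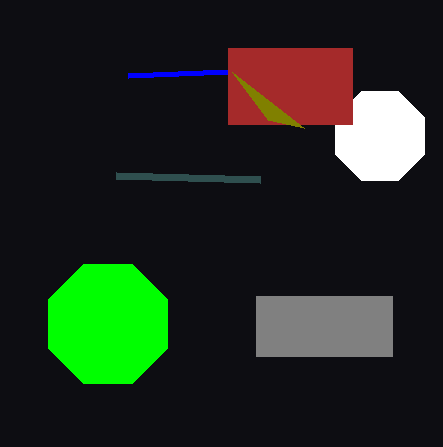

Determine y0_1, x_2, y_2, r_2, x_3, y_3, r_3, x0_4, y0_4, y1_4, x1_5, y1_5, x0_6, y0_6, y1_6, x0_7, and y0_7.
y0_1 = 72; x_2 = 380; y_2 = 136; r_2 = 48; x_3 = 108; y_3 = 324; r_3 = 64; x0_4 = 256; y0_4 = 296; y1_4 = 356; x1_5 = 116; y1_5 = 176; x0_6 = 228; y0_6 = 48; y1_6 = 124; x0_7 = 232; y0_7 = 72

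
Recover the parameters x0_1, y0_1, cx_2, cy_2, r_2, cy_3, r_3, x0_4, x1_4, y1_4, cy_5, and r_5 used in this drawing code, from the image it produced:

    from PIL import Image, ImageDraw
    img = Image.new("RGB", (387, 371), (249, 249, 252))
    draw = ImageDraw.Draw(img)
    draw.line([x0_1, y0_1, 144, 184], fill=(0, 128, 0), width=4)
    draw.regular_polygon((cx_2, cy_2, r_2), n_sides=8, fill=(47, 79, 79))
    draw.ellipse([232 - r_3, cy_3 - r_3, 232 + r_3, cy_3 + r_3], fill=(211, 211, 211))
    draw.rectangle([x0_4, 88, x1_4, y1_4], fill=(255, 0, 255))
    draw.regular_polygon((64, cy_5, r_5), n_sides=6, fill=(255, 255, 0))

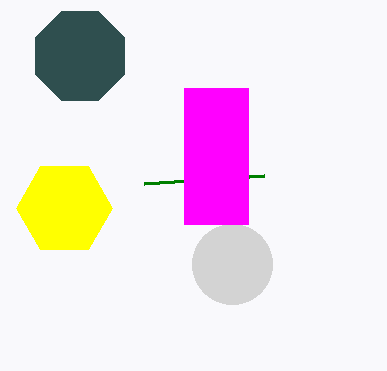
x0_1 = 264
y0_1 = 176
cx_2 = 80
cy_2 = 56
r_2 = 48
cy_3 = 264
r_3 = 40
x0_4 = 184
x1_4 = 248
y1_4 = 224
cy_5 = 208
r_5 = 48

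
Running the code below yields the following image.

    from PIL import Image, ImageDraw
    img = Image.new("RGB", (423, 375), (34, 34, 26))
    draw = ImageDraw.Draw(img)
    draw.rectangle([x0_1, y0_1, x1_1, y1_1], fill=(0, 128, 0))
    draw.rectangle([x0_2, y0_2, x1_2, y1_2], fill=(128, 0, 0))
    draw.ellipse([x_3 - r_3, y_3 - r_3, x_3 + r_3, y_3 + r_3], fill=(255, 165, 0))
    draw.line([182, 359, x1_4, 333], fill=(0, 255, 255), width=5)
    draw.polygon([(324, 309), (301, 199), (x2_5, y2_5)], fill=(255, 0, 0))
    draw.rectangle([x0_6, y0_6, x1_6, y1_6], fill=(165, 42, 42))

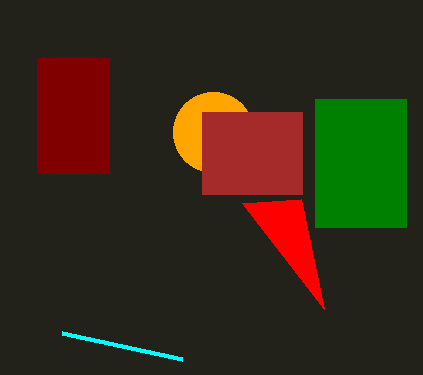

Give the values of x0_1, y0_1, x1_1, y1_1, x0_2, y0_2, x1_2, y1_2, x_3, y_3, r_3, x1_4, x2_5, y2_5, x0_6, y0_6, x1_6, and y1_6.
x0_1 = 315; y0_1 = 99; x1_1 = 406; y1_1 = 227; x0_2 = 37; y0_2 = 58; x1_2 = 109; y1_2 = 173; x_3 = 213; y_3 = 132; r_3 = 40; x1_4 = 62; x2_5 = 242; y2_5 = 203; x0_6 = 202; y0_6 = 112; x1_6 = 302; y1_6 = 194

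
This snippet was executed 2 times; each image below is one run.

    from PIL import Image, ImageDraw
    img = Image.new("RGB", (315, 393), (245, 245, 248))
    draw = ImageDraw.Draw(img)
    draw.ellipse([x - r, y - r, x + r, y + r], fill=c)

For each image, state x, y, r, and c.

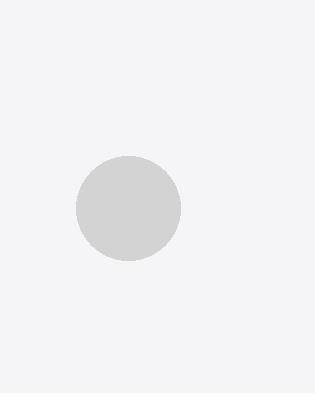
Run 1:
x = 128, y = 208, r = 52, c = 'lightgray'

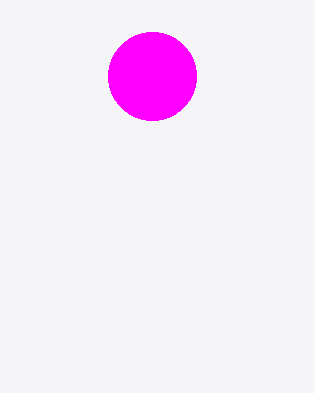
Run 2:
x = 152; y = 76; r = 44; c = 'magenta'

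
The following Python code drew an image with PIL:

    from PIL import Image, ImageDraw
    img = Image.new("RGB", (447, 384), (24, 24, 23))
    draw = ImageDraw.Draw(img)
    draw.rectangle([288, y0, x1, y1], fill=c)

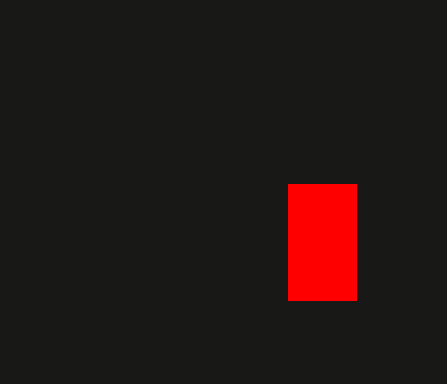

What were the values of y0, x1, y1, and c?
y0 = 184, x1 = 356, y1 = 300, c = 'red'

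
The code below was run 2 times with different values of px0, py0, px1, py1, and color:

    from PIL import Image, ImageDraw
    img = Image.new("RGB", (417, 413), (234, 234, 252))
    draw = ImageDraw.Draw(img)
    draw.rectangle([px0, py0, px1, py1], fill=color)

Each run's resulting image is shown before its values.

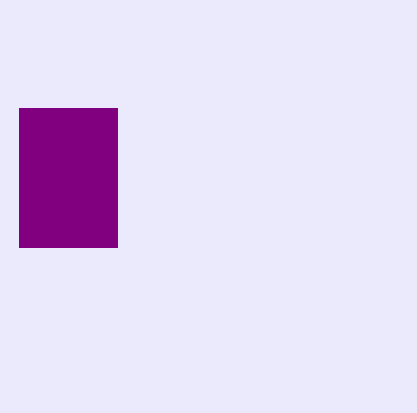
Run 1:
px0 = 19; py0 = 108; px1 = 117; py1 = 247; color = 'purple'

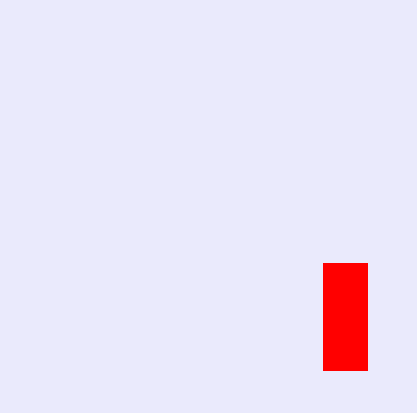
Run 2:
px0 = 323, py0 = 263, px1 = 367, py1 = 370, color = 'red'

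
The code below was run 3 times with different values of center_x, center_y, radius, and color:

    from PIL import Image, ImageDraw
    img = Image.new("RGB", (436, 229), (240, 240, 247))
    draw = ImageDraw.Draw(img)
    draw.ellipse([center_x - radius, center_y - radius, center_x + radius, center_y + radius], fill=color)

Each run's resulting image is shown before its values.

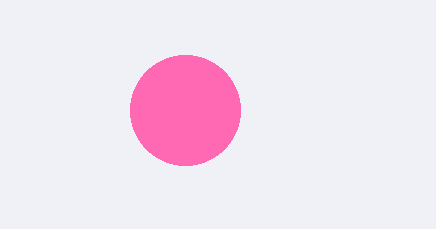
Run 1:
center_x = 185, center_y = 110, radius = 55, color = 'hotpink'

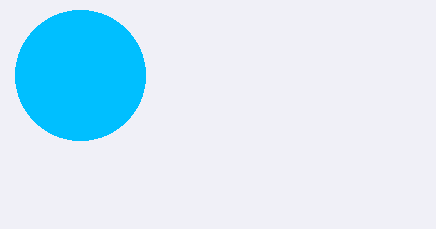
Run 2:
center_x = 80, center_y = 75, radius = 65, color = 'deepskyblue'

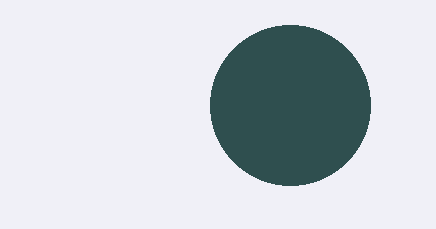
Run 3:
center_x = 290; center_y = 105; radius = 80; color = 'darkslategray'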